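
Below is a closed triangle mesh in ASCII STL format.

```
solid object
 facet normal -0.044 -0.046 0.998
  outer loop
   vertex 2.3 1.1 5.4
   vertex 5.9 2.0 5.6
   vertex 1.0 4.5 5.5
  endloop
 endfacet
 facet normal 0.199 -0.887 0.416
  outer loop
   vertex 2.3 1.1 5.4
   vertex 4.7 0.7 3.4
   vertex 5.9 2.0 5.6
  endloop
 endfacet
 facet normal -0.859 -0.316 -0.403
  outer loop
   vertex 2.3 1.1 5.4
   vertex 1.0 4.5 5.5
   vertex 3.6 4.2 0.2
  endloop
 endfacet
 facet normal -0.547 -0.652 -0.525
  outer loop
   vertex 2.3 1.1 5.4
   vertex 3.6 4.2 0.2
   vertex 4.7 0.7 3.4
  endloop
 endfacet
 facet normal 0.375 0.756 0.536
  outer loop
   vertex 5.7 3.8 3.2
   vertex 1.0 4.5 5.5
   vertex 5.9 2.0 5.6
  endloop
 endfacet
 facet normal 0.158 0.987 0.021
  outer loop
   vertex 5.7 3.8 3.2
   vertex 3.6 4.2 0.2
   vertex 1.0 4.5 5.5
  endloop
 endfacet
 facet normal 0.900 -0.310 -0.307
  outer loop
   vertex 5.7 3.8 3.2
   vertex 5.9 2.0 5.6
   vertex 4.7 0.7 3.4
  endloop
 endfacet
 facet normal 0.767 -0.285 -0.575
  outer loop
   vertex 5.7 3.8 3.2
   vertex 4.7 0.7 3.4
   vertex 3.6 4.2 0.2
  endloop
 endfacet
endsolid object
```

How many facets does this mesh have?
8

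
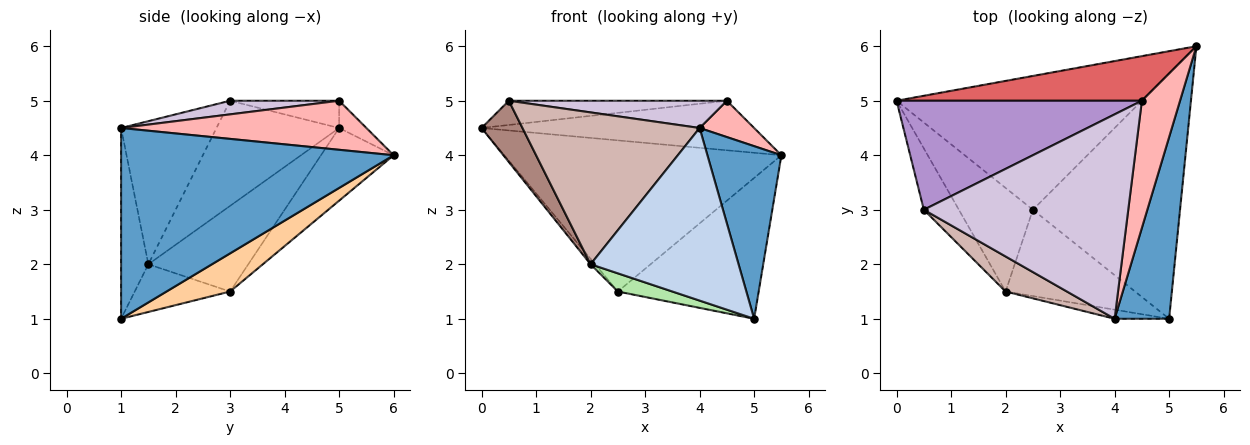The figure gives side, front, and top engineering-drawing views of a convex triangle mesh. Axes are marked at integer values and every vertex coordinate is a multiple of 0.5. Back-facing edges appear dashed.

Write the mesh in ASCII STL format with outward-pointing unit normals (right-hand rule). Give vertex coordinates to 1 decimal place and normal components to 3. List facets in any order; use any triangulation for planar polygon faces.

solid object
 facet normal 0.930 -0.253 0.266
  outer loop
   vertex 4.0 1.0 4.5
   vertex 5.0 1.0 1.0
   vertex 5.5 6.0 4.0
  endloop
 endfacet
 facet normal -0.181 -0.982 -0.052
  outer loop
   vertex 2.0 1.5 2.0
   vertex 5.0 1.0 1.0
   vertex 4.0 1.0 4.5
  endloop
 endfacet
 facet normal -0.193 0.735 -0.650
  outer loop
   vertex 2.5 3.0 1.5
   vertex 0.0 5.0 4.5
   vertex 5.5 6.0 4.0
  endloop
 endfacet
 facet normal 0.219 0.486 -0.846
  outer loop
   vertex 2.5 3.0 1.5
   vertex 5.5 6.0 4.0
   vertex 5.0 1.0 1.0
  endloop
 endfacet
 facet normal -0.756 0.034 -0.653
  outer loop
   vertex 2.5 3.0 1.5
   vertex 2.0 1.5 2.0
   vertex 0.0 5.0 4.5
  endloop
 endfacet
 facet normal -0.339 -0.194 -0.921
  outer loop
   vertex 2.5 3.0 1.5
   vertex 5.0 1.0 1.0
   vertex 2.0 1.5 2.0
  endloop
 endfacet
 facet normal -0.074 0.741 0.667
  outer loop
   vertex 4.5 5.0 5.0
   vertex 5.5 6.0 4.0
   vertex 0.0 5.0 4.5
  endloop
 endfacet
 facet normal 0.777 -0.173 0.605
  outer loop
   vertex 4.5 5.0 5.0
   vertex 4.0 1.0 4.5
   vertex 5.5 6.0 4.0
  endloop
 endfacet
 facet normal -0.108 0.216 0.970
  outer loop
   vertex 0.5 3.0 5.0
   vertex 4.5 5.0 5.0
   vertex 0.0 5.0 4.5
  endloop
 endfacet
 facet normal 0.066 -0.132 0.989
  outer loop
   vertex 0.5 3.0 5.0
   vertex 4.0 1.0 4.5
   vertex 4.5 5.0 5.0
  endloop
 endfacet
 facet normal -0.905 -0.302 -0.302
  outer loop
   vertex 0.5 3.0 5.0
   vertex 0.0 5.0 4.5
   vertex 2.0 1.5 2.0
  endloop
 endfacet
 facet normal -0.465 -0.863 0.199
  outer loop
   vertex 0.5 3.0 5.0
   vertex 2.0 1.5 2.0
   vertex 4.0 1.0 4.5
  endloop
 endfacet
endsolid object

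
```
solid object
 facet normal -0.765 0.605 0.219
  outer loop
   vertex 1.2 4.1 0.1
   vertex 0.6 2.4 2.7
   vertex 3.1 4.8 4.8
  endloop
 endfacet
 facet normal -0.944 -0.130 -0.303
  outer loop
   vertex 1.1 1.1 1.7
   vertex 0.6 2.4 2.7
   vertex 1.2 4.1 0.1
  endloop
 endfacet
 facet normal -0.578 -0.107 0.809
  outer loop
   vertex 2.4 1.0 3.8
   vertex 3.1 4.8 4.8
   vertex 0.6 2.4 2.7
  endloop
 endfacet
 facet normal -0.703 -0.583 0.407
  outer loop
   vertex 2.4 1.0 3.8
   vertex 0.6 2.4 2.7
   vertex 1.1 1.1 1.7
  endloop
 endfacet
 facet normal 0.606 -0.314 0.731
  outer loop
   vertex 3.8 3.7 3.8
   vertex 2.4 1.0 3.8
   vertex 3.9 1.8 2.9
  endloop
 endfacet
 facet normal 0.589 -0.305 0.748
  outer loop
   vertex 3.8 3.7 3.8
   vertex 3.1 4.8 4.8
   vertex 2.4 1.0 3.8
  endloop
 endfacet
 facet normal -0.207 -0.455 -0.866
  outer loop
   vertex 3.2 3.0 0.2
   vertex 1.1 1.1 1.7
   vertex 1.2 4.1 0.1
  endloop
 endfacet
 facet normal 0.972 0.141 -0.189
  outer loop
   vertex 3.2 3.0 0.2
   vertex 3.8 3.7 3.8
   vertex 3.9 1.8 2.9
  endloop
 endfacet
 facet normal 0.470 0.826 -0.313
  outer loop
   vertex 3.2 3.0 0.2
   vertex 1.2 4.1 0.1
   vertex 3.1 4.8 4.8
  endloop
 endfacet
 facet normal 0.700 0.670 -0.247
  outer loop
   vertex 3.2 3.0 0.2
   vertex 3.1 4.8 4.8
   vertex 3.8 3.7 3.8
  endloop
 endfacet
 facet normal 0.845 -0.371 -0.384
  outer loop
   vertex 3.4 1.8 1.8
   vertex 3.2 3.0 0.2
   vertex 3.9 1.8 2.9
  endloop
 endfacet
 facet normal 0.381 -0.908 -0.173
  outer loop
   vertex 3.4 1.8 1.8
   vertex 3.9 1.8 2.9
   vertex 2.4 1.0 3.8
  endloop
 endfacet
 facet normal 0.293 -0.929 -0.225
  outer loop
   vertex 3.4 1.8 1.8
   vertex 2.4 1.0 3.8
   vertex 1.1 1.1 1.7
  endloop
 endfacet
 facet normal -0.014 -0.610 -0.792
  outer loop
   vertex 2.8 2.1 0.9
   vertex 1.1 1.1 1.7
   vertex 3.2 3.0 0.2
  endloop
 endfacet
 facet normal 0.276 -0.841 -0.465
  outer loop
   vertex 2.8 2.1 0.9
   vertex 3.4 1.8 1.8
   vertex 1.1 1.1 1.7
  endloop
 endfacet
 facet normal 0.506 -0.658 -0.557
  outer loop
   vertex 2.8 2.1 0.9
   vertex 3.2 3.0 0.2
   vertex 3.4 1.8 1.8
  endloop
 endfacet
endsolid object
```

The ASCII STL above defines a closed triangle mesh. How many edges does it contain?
24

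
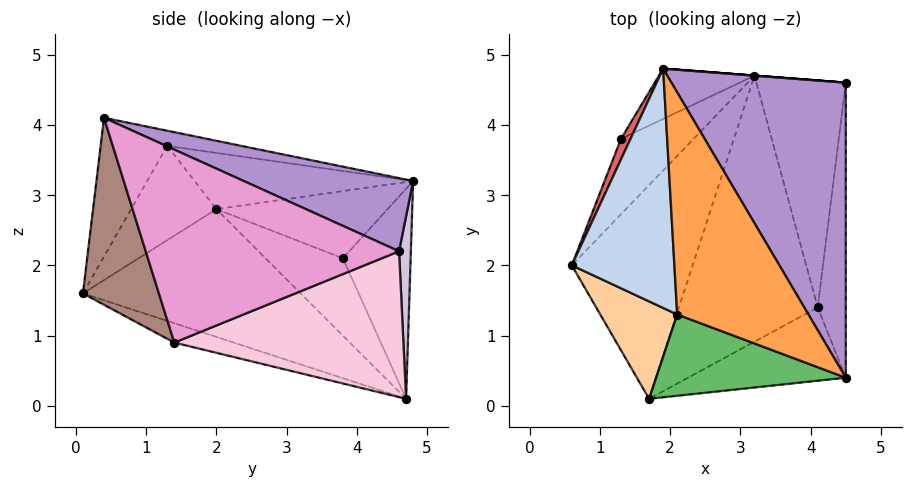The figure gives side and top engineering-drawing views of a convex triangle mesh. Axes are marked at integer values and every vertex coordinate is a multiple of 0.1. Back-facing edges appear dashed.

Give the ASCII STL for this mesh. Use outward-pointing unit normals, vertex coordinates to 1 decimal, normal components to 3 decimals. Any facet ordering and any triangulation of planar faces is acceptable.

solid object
 facet normal -0.727 0.013 -0.687
  outer loop
   vertex 1.7 0.1 1.6
   vertex 0.6 2.0 2.8
   vertex 3.2 4.7 0.1
  endloop
 endfacet
 facet normal -0.478 0.097 0.873
  outer loop
   vertex 2.1 1.3 3.7
   vertex 1.9 4.8 3.2
   vertex 0.6 2.0 2.8
  endloop
 endfacet
 facet normal -0.114 0.134 0.984
  outer loop
   vertex 2.1 1.3 3.7
   vertex 4.5 0.4 4.1
   vertex 1.9 4.8 3.2
  endloop
 endfacet
 facet normal -0.591 -0.647 0.482
  outer loop
   vertex 2.1 1.3 3.7
   vertex 0.6 2.0 2.8
   vertex 1.7 0.1 1.6
  endloop
 endfacet
 facet normal -0.375 -0.772 0.513
  outer loop
   vertex 2.1 1.3 3.7
   vertex 1.7 0.1 1.6
   vertex 4.5 0.4 4.1
  endloop
 endfacet
 facet normal -0.729 0.017 -0.685
  outer loop
   vertex 1.3 3.8 2.1
   vertex 3.2 4.7 0.1
   vertex 0.6 2.0 2.8
  endloop
 endfacet
 facet normal -0.906 0.402 0.129
  outer loop
   vertex 1.3 3.8 2.1
   vertex 0.6 2.0 2.8
   vertex 1.9 4.8 3.2
  endloop
 endfacet
 facet normal -0.643 0.708 -0.293
  outer loop
   vertex 1.3 3.8 2.1
   vertex 1.9 4.8 3.2
   vertex 3.2 4.7 0.1
  endloop
 endfacet
 facet normal 0.357 0.385 0.851
  outer loop
   vertex 4.5 4.6 2.2
   vertex 1.9 4.8 3.2
   vertex 4.5 0.4 4.1
  endloop
 endfacet
 facet normal 0.077 0.997 0.000
  outer loop
   vertex 4.5 4.6 2.2
   vertex 3.2 4.7 0.1
   vertex 1.9 4.8 3.2
  endloop
 endfacet
 facet normal 0.378 -0.869 -0.319
  outer loop
   vertex 4.1 1.4 0.9
   vertex 4.5 0.4 4.1
   vertex 1.7 0.1 1.6
  endloop
 endfacet
 facet normal -0.133 -0.268 -0.954
  outer loop
   vertex 4.1 1.4 0.9
   vertex 1.7 0.1 1.6
   vertex 3.2 4.7 0.1
  endloop
 endfacet
 facet normal 0.987 -0.065 -0.144
  outer loop
   vertex 4.1 1.4 0.9
   vertex 4.5 4.6 2.2
   vertex 4.5 0.4 4.1
  endloop
 endfacet
 facet normal 0.848 0.105 -0.520
  outer loop
   vertex 4.1 1.4 0.9
   vertex 3.2 4.7 0.1
   vertex 4.5 4.6 2.2
  endloop
 endfacet
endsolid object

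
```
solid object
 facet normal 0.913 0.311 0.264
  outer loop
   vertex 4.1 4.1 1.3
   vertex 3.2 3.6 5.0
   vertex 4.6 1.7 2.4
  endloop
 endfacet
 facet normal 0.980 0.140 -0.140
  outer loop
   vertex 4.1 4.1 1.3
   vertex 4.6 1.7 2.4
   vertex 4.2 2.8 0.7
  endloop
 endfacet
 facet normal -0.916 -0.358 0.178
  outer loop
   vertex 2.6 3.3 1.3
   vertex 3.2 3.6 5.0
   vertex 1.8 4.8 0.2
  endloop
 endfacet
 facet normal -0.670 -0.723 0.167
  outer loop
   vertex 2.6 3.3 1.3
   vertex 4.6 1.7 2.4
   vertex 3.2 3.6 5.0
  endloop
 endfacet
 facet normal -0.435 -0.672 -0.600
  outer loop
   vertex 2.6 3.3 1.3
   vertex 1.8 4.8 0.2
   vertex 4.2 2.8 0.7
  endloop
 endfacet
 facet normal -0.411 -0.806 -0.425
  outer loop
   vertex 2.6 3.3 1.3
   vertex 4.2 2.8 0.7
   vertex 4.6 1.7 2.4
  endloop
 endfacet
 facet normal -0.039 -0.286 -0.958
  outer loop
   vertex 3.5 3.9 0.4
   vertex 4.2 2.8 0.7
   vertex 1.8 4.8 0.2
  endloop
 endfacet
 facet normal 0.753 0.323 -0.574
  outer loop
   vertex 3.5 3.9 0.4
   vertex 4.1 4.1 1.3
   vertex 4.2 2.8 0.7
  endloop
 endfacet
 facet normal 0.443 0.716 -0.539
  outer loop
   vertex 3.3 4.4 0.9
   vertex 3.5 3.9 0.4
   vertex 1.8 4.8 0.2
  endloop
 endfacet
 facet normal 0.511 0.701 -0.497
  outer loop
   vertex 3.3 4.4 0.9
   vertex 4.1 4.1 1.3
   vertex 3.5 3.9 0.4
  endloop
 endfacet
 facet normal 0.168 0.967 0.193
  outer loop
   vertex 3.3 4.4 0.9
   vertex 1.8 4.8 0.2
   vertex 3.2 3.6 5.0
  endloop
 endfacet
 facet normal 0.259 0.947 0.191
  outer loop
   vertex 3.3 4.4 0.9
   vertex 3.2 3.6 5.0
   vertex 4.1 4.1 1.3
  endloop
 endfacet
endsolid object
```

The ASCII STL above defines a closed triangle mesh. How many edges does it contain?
18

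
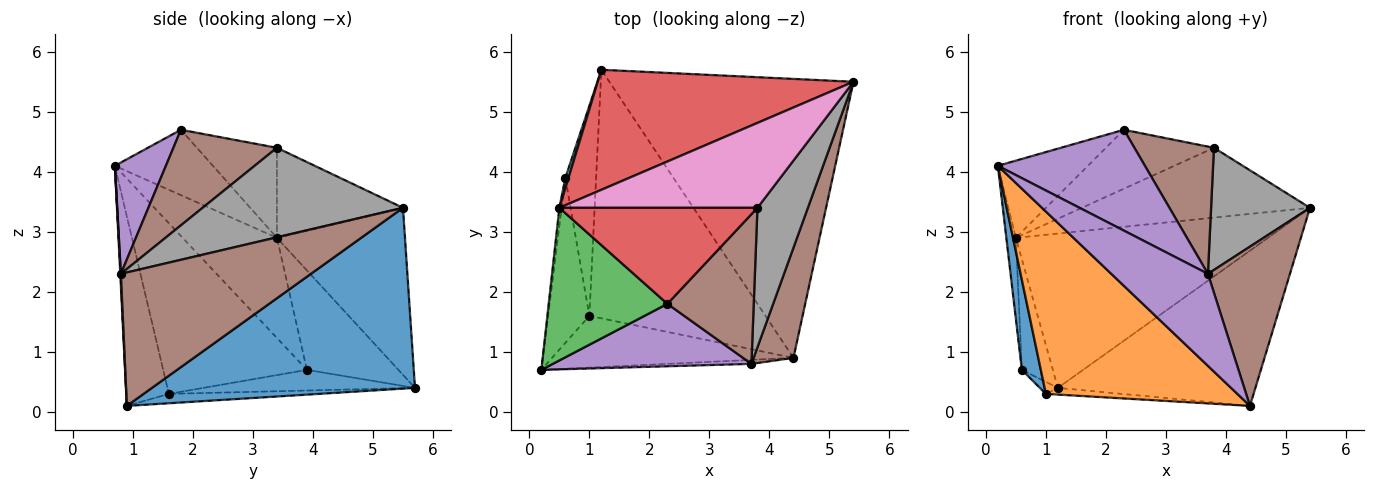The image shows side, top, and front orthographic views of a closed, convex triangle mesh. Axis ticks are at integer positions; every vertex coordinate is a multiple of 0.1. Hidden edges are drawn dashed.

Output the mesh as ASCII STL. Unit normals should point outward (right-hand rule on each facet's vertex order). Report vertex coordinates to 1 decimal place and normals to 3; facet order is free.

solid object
 facet normal 0.543 0.408 -0.734
  outer loop
   vertex 4.4 0.9 0.1
   vertex 1.2 5.7 0.4
   vertex 5.4 5.5 3.4
  endloop
 endfacet
 facet normal -0.209 -0.941 -0.267
  outer loop
   vertex 1.0 1.6 0.3
   vertex 4.4 0.9 0.1
   vertex 0.2 0.7 4.1
  endloop
 endfacet
 facet normal -0.053 0.027 -0.998
  outer loop
   vertex 1.0 1.6 0.3
   vertex 1.2 5.7 0.4
   vertex 4.4 0.9 0.1
  endloop
 endfacet
 facet normal -0.372 0.733 0.570
  outer loop
   vertex 0.5 3.4 2.9
   vertex 5.4 5.5 3.4
   vertex 1.2 5.7 0.4
  endloop
 endfacet
 facet normal 0.006 -0.999 -0.043
  outer loop
   vertex 3.7 0.8 2.3
   vertex 0.2 0.7 4.1
   vertex 4.4 0.9 0.1
  endloop
 endfacet
 facet normal 0.885 -0.382 0.264
  outer loop
   vertex 3.7 0.8 2.3
   vertex 4.4 0.9 0.1
   vertex 5.4 5.5 3.4
  endloop
 endfacet
 facet normal -0.331 0.599 0.729
  outer loop
   vertex 3.8 3.4 4.4
   vertex 5.4 5.5 3.4
   vertex 0.5 3.4 2.9
  endloop
 endfacet
 facet normal 0.800 -0.395 0.451
  outer loop
   vertex 3.8 3.4 4.4
   vertex 3.7 0.8 2.3
   vertex 5.4 5.5 3.4
  endloop
 endfacet
 facet normal -0.557 0.047 -0.829
  outer loop
   vertex 0.6 3.9 0.7
   vertex 1.2 5.7 0.4
   vertex 1.0 1.6 0.3
  endloop
 endfacet
 facet normal -0.947 0.321 0.030
  outer loop
   vertex 0.6 3.9 0.7
   vertex 0.5 3.4 2.9
   vertex 1.2 5.7 0.4
  endloop
 endfacet
 facet normal -0.964 -0.127 -0.233
  outer loop
   vertex 0.6 3.9 0.7
   vertex 1.0 1.6 0.3
   vertex 0.2 0.7 4.1
  endloop
 endfacet
 facet normal -0.995 0.101 -0.022
  outer loop
   vertex 0.6 3.9 0.7
   vertex 0.2 0.7 4.1
   vertex 0.5 3.4 2.9
  endloop
 endfacet
 facet normal -0.441 0.405 0.801
  outer loop
   vertex 2.3 1.8 4.7
   vertex 0.5 3.4 2.9
   vertex 0.2 0.7 4.1
  endloop
 endfacet
 facet normal -0.361 0.488 0.795
  outer loop
   vertex 2.3 1.8 4.7
   vertex 3.8 3.4 4.4
   vertex 0.5 3.4 2.9
  endloop
 endfacet
 facet normal 0.283 -0.816 0.505
  outer loop
   vertex 2.3 1.8 4.7
   vertex 0.2 0.7 4.1
   vertex 3.7 0.8 2.3
  endloop
 endfacet
 facet normal 0.645 -0.495 0.582
  outer loop
   vertex 2.3 1.8 4.7
   vertex 3.7 0.8 2.3
   vertex 3.8 3.4 4.4
  endloop
 endfacet
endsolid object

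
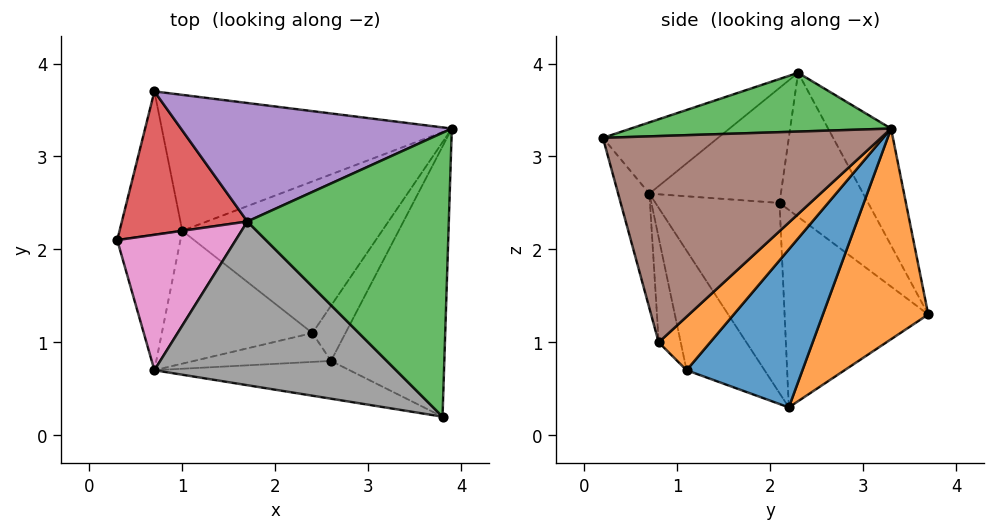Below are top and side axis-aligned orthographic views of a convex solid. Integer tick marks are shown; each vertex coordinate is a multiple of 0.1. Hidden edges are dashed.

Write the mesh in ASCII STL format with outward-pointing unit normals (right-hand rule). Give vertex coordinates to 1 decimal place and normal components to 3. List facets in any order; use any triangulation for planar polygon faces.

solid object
 facet normal -0.953 0.011 -0.303
  outer loop
   vertex 0.7 3.7 1.3
   vertex 1.0 2.2 0.3
   vertex 0.3 2.1 2.5
  endloop
 endfacet
 facet normal 0.491 0.549 -0.676
  outer loop
   vertex 0.7 3.7 1.3
   vertex 3.9 3.3 3.3
   vertex 1.0 2.2 0.3
  endloop
 endfacet
 facet normal 0.280 -0.040 0.959
  outer loop
   vertex 1.7 2.3 3.9
   vertex 3.8 0.2 3.2
   vertex 3.9 3.3 3.3
  endloop
 endfacet
 facet normal -0.623 0.563 0.543
  outer loop
   vertex 1.7 2.3 3.9
   vertex 0.7 3.7 1.3
   vertex 0.3 2.1 2.5
  endloop
 endfacet
 facet normal -0.228 0.818 0.528
  outer loop
   vertex 1.7 2.3 3.9
   vertex 3.9 3.3 3.3
   vertex 0.7 3.7 1.3
  endloop
 endfacet
 facet normal 0.876 -0.013 -0.481
  outer loop
   vertex 2.6 0.8 1.0
   vertex 3.9 3.3 3.3
   vertex 3.8 0.2 3.2
  endloop
 endfacet
 facet normal -0.689 -0.146 0.710
  outer loop
   vertex 0.7 0.7 2.6
   vertex 1.7 2.3 3.9
   vertex 0.3 2.1 2.5
  endloop
 endfacet
 facet normal -0.242 -0.516 0.822
  outer loop
   vertex 0.7 0.7 2.6
   vertex 3.8 0.2 3.2
   vertex 1.7 2.3 3.9
  endloop
 endfacet
 facet normal -0.118 -0.972 -0.201
  outer loop
   vertex 0.7 0.7 2.6
   vertex 2.6 0.8 1.0
   vertex 3.8 0.2 3.2
  endloop
 endfacet
 facet normal -0.911 -0.282 -0.303
  outer loop
   vertex 0.7 0.7 2.6
   vertex 0.3 2.1 2.5
   vertex 1.0 2.2 0.3
  endloop
 endfacet
 facet normal 0.554 0.450 -0.700
  outer loop
   vertex 2.4 1.1 0.7
   vertex 1.0 2.2 0.3
   vertex 3.9 3.3 3.3
  endloop
 endfacet
 facet normal 0.850 0.041 -0.525
  outer loop
   vertex 2.4 1.1 0.7
   vertex 3.9 3.3 3.3
   vertex 2.6 0.8 1.0
  endloop
 endfacet
 facet normal -0.423 -0.733 -0.533
  outer loop
   vertex 2.4 1.1 0.7
   vertex 0.7 0.7 2.6
   vertex 1.0 2.2 0.3
  endloop
 endfacet
 facet normal -0.388 -0.768 -0.509
  outer loop
   vertex 2.4 1.1 0.7
   vertex 2.6 0.8 1.0
   vertex 0.7 0.7 2.6
  endloop
 endfacet
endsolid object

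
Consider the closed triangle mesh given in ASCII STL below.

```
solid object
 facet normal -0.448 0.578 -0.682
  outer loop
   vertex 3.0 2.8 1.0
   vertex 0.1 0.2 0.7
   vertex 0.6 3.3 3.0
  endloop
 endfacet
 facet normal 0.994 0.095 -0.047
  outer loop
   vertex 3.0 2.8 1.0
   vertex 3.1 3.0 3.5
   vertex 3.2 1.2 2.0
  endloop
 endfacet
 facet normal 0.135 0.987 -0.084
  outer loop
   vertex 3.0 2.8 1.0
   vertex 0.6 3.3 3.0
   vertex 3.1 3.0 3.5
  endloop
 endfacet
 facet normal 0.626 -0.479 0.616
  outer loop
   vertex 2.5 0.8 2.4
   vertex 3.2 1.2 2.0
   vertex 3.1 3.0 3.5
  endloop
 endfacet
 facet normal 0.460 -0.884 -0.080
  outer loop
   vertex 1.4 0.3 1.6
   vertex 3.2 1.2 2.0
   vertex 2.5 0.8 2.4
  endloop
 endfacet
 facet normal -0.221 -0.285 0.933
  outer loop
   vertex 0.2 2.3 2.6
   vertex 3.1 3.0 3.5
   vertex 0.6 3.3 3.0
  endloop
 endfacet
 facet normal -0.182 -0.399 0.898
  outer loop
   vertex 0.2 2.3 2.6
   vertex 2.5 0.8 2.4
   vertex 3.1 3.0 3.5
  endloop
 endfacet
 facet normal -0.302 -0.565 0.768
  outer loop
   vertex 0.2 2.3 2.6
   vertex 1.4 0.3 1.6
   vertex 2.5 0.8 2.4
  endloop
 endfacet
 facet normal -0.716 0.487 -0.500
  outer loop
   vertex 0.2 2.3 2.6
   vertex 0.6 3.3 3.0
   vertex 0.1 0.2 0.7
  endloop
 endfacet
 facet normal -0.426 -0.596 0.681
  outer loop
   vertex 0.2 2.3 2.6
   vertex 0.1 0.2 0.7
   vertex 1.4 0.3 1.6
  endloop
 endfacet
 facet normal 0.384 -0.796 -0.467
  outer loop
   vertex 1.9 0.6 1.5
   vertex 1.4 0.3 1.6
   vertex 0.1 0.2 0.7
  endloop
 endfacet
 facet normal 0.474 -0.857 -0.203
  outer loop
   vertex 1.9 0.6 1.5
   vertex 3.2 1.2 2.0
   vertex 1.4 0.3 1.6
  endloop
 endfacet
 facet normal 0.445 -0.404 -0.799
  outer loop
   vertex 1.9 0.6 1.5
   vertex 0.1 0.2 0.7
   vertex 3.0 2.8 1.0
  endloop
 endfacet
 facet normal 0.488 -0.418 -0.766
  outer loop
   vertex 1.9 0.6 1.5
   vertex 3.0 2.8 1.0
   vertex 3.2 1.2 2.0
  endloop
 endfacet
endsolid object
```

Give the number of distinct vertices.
9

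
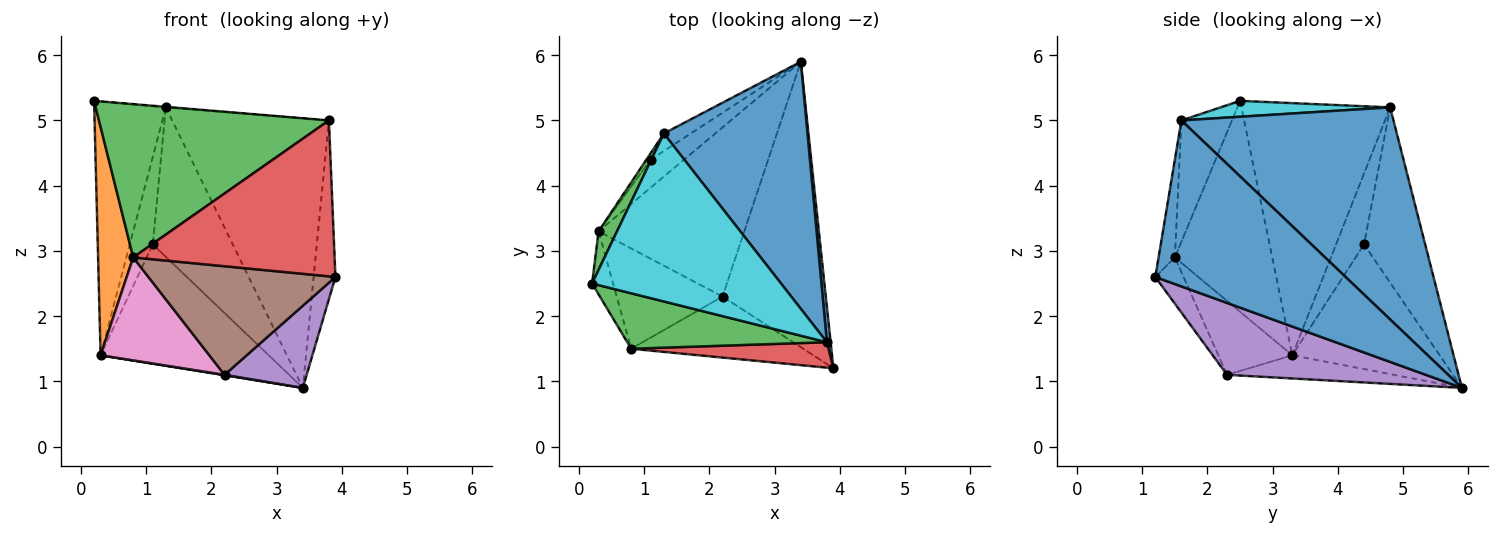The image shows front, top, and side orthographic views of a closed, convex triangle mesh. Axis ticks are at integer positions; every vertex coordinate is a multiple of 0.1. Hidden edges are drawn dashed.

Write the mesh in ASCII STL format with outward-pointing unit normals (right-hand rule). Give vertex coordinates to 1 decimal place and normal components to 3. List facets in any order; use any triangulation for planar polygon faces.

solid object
 facet normal 0.993 0.114 0.022
  outer loop
   vertex 3.8 1.6 5.0
   vertex 3.9 1.2 2.6
   vertex 3.4 5.9 0.9
  endloop
 endfacet
 facet normal -0.937 -0.338 -0.093
  outer loop
   vertex 0.8 1.5 2.9
   vertex 0.2 2.5 5.3
   vertex 0.3 3.3 1.4
  endloop
 endfacet
 facet normal -0.202 -0.921 0.333
  outer loop
   vertex 0.8 1.5 2.9
   vertex 3.8 1.6 5.0
   vertex 0.2 2.5 5.3
  endloop
 endfacet
 facet normal -0.080 -0.984 0.161
  outer loop
   vertex 0.8 1.5 2.9
   vertex 3.9 1.2 2.6
   vertex 3.8 1.6 5.0
  endloop
 endfacet
 facet normal 0.556 -0.230 -0.799
  outer loop
   vertex 2.2 2.3 1.1
   vertex 3.4 5.9 0.9
   vertex 3.9 1.2 2.6
  endloop
 endfacet
 facet normal -0.131 -0.864 -0.486
  outer loop
   vertex 2.2 2.3 1.1
   vertex 3.9 1.2 2.6
   vertex 0.8 1.5 2.9
  endloop
 endfacet
 facet normal -0.438 -0.644 -0.627
  outer loop
   vertex 2.2 2.3 1.1
   vertex 0.8 1.5 2.9
   vertex 0.3 3.3 1.4
  endloop
 endfacet
 facet normal -0.157 -0.002 -0.988
  outer loop
   vertex 2.2 2.3 1.1
   vertex 0.3 3.3 1.4
   vertex 3.4 5.9 0.9
  endloop
 endfacet
 facet normal -0.649 0.741 -0.174
  outer loop
   vertex 1.1 4.4 3.1
   vertex 3.4 5.9 0.9
   vertex 0.3 3.3 1.4
  endloop
 endfacet
 facet normal 0.084 0.003 0.996
  outer loop
   vertex 1.3 4.8 5.2
   vertex 0.2 2.5 5.3
   vertex 3.8 1.6 5.0
  endloop
 endfacet
 facet normal 0.706 0.522 0.478
  outer loop
   vertex 1.3 4.8 5.2
   vertex 3.8 1.6 5.0
   vertex 3.4 5.9 0.9
  endloop
 endfacet
 facet normal -0.605 0.791 -0.093
  outer loop
   vertex 1.3 4.8 5.2
   vertex 3.4 5.9 0.9
   vertex 1.1 4.4 3.1
  endloop
 endfacet
 facet normal -0.899 0.433 0.066
  outer loop
   vertex 1.3 4.8 5.2
   vertex 0.3 3.3 1.4
   vertex 0.2 2.5 5.3
  endloop
 endfacet
 facet normal -0.772 0.634 -0.047
  outer loop
   vertex 1.3 4.8 5.2
   vertex 1.1 4.4 3.1
   vertex 0.3 3.3 1.4
  endloop
 endfacet
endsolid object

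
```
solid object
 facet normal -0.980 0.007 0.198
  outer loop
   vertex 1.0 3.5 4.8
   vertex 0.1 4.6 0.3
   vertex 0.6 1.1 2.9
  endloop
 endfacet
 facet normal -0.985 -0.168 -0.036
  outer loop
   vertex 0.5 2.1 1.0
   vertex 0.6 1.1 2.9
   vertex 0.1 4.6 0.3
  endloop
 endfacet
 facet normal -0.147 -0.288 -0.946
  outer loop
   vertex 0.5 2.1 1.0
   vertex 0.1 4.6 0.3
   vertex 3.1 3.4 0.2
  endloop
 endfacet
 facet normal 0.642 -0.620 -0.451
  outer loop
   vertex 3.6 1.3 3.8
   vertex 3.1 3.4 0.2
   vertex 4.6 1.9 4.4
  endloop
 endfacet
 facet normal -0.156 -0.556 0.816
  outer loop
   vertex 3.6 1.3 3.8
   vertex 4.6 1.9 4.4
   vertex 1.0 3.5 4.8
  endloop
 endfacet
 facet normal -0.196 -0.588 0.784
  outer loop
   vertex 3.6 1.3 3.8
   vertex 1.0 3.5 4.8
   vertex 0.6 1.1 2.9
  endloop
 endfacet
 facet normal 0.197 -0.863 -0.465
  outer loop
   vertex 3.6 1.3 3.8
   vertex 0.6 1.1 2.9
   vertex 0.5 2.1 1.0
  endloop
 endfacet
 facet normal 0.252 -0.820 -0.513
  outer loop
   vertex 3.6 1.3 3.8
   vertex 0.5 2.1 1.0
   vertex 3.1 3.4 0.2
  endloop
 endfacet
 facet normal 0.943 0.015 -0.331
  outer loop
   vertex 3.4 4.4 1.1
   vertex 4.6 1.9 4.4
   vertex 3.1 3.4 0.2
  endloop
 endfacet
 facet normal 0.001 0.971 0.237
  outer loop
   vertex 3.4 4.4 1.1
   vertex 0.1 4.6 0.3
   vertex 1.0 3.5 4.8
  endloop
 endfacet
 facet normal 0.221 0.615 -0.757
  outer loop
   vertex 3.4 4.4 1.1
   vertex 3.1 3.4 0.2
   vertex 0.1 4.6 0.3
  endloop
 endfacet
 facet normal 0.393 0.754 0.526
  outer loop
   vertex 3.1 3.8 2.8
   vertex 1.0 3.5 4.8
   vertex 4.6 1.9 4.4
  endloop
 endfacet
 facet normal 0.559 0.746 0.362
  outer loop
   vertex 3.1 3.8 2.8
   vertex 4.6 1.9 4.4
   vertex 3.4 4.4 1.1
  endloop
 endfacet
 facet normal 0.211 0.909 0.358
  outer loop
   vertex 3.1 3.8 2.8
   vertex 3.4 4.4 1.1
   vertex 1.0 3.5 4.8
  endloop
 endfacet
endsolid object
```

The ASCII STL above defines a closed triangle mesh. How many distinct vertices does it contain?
9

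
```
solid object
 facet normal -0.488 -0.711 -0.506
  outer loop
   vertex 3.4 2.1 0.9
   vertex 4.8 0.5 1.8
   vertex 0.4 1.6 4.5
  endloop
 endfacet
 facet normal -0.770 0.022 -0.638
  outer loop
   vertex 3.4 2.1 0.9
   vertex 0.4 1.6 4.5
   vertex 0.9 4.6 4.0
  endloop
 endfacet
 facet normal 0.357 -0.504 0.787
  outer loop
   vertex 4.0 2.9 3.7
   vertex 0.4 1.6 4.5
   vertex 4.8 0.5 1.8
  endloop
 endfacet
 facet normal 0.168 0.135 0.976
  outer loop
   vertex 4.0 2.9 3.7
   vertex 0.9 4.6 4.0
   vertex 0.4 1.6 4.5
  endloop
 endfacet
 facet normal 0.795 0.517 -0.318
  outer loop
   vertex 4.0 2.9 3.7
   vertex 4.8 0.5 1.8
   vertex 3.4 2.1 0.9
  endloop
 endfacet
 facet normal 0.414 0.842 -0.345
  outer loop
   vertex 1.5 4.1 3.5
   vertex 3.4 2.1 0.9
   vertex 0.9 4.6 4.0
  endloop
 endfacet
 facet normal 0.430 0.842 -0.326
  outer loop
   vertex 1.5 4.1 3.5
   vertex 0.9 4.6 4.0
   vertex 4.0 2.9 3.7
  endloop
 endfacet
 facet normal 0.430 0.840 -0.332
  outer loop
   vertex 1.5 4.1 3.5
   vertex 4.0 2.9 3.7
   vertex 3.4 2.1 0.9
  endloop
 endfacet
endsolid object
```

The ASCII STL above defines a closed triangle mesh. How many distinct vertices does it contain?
6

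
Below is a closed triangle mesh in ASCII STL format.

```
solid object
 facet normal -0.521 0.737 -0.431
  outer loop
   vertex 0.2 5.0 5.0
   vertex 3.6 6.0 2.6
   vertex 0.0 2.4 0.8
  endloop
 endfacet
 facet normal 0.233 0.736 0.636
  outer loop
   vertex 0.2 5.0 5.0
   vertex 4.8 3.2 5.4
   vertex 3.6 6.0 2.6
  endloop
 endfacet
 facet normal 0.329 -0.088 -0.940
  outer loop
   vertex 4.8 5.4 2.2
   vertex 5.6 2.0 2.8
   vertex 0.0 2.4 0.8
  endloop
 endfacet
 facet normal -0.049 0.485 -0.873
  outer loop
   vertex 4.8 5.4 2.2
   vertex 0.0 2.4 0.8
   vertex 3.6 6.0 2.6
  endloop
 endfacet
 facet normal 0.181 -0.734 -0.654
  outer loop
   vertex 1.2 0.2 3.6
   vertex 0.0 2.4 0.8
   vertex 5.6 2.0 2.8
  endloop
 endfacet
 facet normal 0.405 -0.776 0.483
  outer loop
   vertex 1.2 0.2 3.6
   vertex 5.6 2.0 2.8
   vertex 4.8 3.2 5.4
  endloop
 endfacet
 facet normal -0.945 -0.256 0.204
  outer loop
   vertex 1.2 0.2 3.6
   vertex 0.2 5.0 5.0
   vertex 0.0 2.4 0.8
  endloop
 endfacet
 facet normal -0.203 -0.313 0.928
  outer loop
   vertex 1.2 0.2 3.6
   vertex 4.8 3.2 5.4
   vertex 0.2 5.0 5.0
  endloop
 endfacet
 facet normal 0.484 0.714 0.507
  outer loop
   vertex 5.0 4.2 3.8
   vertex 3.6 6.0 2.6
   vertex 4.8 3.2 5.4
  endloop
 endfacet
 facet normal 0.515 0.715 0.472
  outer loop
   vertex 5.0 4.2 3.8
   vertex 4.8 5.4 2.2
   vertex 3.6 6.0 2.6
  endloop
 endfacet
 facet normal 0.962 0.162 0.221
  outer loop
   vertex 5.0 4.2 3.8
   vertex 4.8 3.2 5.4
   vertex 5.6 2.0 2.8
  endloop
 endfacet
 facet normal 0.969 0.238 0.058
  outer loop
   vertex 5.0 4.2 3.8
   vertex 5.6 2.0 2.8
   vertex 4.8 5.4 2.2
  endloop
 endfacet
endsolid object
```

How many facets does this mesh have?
12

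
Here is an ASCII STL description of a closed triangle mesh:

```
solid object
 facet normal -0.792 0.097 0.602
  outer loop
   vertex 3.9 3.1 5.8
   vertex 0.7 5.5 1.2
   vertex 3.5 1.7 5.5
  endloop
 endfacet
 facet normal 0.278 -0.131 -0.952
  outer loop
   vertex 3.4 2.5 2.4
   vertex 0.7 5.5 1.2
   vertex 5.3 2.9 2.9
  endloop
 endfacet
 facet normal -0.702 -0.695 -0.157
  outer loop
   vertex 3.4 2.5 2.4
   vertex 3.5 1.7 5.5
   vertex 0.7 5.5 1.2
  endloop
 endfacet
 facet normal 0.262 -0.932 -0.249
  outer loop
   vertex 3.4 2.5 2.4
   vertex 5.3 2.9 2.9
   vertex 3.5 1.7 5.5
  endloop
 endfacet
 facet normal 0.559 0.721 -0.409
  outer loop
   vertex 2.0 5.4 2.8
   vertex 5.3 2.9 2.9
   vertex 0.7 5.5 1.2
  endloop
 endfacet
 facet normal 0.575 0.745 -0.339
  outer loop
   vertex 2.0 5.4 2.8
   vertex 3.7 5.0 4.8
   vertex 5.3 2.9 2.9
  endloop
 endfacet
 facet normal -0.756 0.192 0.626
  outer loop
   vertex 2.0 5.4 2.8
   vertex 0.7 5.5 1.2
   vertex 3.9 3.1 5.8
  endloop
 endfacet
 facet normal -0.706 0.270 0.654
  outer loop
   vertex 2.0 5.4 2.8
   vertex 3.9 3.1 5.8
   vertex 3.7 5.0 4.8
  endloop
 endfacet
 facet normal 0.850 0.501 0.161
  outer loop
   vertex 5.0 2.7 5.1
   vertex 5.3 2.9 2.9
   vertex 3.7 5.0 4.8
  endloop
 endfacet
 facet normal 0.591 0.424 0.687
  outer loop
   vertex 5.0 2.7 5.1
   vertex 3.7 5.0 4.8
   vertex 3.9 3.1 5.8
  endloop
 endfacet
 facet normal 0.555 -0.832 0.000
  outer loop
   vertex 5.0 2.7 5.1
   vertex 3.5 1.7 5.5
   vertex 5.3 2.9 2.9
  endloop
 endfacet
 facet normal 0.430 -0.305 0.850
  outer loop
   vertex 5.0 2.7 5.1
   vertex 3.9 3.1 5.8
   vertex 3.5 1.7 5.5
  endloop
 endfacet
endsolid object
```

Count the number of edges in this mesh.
18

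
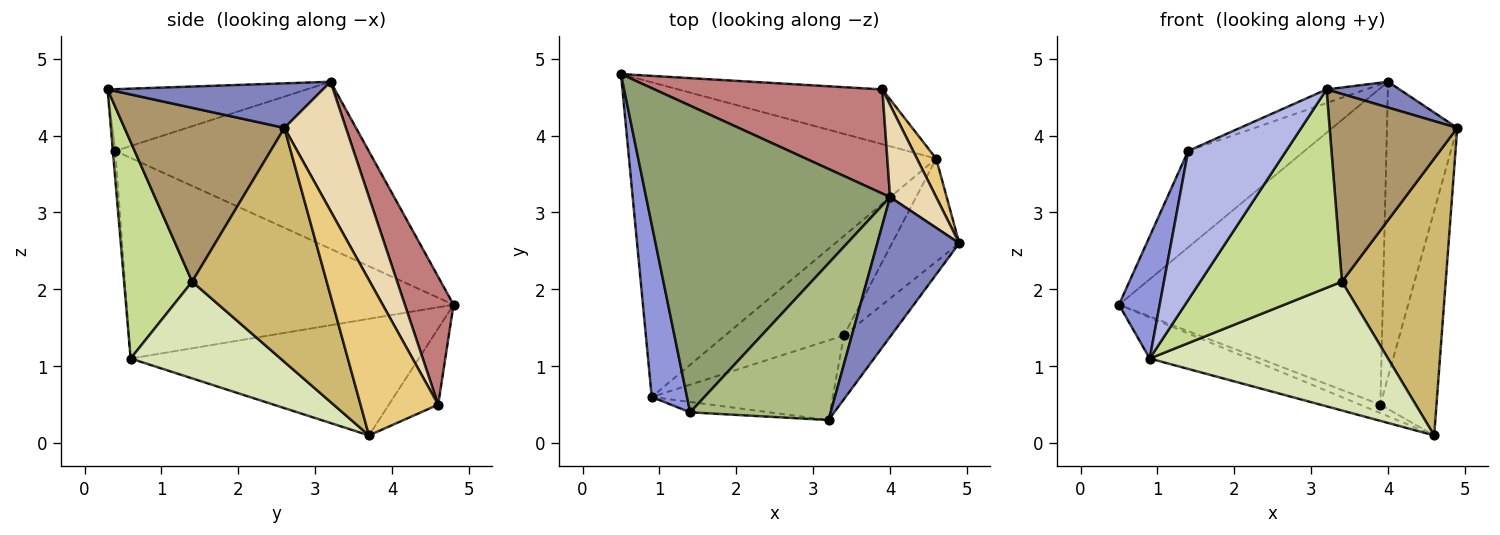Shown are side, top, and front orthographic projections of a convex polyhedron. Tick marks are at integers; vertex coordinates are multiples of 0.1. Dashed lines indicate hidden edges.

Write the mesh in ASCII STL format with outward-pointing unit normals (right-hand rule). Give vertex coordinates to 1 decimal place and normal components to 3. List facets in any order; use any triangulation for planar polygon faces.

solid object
 facet normal -0.352 0.121 -0.928
  outer loop
   vertex 0.9 0.6 1.1
   vertex 0.5 4.8 1.8
   vertex 4.6 3.7 0.1
  endloop
 endfacet
 facet normal 0.472 -0.160 0.867
  outer loop
   vertex 4.0 3.2 4.7
   vertex 3.2 0.3 4.6
   vertex 4.9 2.6 4.1
  endloop
 endfacet
 facet normal -0.978 -0.122 0.172
  outer loop
   vertex 1.4 0.4 3.8
   vertex 0.5 4.8 1.8
   vertex 0.9 0.6 1.1
  endloop
 endfacet
 facet normal -0.025 -0.997 -0.069
  outer loop
   vertex 1.4 0.4 3.8
   vertex 0.9 0.6 1.1
   vertex 3.2 0.3 4.6
  endloop
 endfacet
 facet normal -0.547 0.251 0.799
  outer loop
   vertex 1.4 0.4 3.8
   vertex 4.0 3.2 4.7
   vertex 0.5 4.8 1.8
  endloop
 endfacet
 facet normal -0.401 0.079 0.913
  outer loop
   vertex 1.4 0.4 3.8
   vertex 3.2 0.3 4.6
   vertex 4.0 3.2 4.7
  endloop
 endfacet
 facet normal 0.407 -0.848 -0.340
  outer loop
   vertex 3.4 1.4 2.1
   vertex 3.2 0.3 4.6
   vertex 0.9 0.6 1.1
  endloop
 endfacet
 facet normal 0.446 -0.708 -0.547
  outer loop
   vertex 3.4 1.4 2.1
   vertex 0.9 0.6 1.1
   vertex 4.6 3.7 0.1
  endloop
 endfacet
 facet normal 0.765 -0.610 -0.207
  outer loop
   vertex 3.4 1.4 2.1
   vertex 4.9 2.6 4.1
   vertex 3.2 0.3 4.6
  endloop
 endfacet
 facet normal 0.772 -0.596 -0.222
  outer loop
   vertex 3.4 1.4 2.1
   vertex 4.6 3.7 0.1
   vertex 4.9 2.6 4.1
  endloop
 endfacet
 facet normal 0.806 0.583 0.100
  outer loop
   vertex 3.9 4.6 0.5
   vertex 4.9 2.6 4.1
   vertex 4.6 3.7 0.1
  endloop
 endfacet
 facet normal 0.641 0.733 0.229
  outer loop
   vertex 3.9 4.6 0.5
   vertex 4.0 3.2 4.7
   vertex 4.9 2.6 4.1
  endloop
 endfacet
 facet normal -0.346 0.143 -0.927
  outer loop
   vertex 3.9 4.6 0.5
   vertex 4.6 3.7 0.1
   vertex 0.5 4.8 1.8
  endloop
 endfacet
 facet normal 0.173 0.936 0.308
  outer loop
   vertex 3.9 4.6 0.5
   vertex 0.5 4.8 1.8
   vertex 4.0 3.2 4.7
  endloop
 endfacet
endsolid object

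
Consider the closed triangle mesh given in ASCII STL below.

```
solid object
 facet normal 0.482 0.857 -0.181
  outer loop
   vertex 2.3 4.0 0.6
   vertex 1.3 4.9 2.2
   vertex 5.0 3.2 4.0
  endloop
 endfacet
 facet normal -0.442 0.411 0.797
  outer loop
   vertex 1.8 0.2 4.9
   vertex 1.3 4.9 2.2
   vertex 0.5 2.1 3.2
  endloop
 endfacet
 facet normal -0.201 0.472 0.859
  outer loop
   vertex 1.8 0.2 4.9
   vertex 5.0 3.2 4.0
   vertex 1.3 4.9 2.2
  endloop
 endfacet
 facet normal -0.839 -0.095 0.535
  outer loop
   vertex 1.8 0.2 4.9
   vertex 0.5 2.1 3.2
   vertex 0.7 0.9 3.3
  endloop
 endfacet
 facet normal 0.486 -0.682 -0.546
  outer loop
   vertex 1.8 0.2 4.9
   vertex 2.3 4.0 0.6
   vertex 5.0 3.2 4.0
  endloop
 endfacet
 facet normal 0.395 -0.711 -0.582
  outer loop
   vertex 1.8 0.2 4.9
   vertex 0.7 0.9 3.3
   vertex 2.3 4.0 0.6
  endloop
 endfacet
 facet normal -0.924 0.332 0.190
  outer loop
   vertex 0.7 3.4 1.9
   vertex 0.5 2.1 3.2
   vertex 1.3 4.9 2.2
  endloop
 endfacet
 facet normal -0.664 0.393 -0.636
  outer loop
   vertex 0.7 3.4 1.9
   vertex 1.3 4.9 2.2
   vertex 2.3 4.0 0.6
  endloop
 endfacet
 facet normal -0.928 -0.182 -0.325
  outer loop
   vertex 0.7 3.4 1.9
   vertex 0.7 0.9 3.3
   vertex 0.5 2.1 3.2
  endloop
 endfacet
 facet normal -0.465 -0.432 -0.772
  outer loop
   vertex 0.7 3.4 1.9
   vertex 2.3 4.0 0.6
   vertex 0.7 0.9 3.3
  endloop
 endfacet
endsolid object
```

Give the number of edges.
15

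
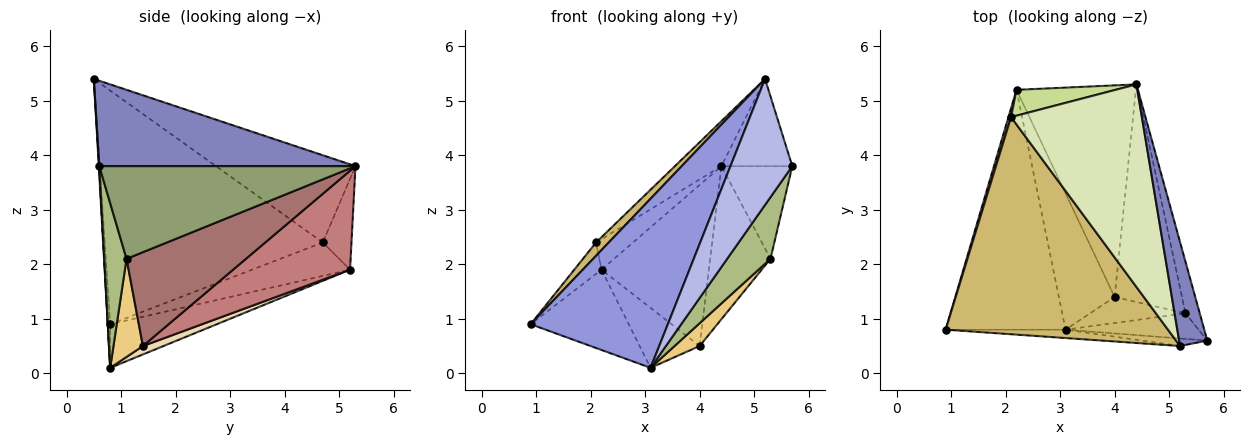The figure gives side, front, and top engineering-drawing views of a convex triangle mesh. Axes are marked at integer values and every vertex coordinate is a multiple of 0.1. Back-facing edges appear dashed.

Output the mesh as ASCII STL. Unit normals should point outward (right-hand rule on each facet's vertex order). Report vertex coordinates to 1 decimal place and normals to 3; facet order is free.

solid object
 facet normal -0.326 0.300 -0.896
  outer loop
   vertex 2.2 5.2 1.9
   vertex 3.1 0.8 0.1
   vertex 0.9 0.8 0.9
  endloop
 endfacet
 facet normal 0.919 0.254 0.303
  outer loop
   vertex 5.2 0.5 5.4
   vertex 5.7 0.6 3.8
   vertex 4.4 5.3 3.8
  endloop
 endfacet
 facet normal -0.018 -0.999 -0.049
  outer loop
   vertex 5.2 0.5 5.4
   vertex 0.9 0.8 0.9
   vertex 3.1 0.8 0.1
  endloop
 endfacet
 facet normal 0.008 -0.998 -0.060
  outer loop
   vertex 5.2 0.5 5.4
   vertex 3.1 0.8 0.1
   vertex 5.7 0.6 3.8
  endloop
 endfacet
 facet normal 0.953 0.264 -0.147
  outer loop
   vertex 5.3 1.1 2.1
   vertex 4.4 5.3 3.8
   vertex 5.7 0.6 3.8
  endloop
 endfacet
 facet normal 0.429 -0.834 -0.346
  outer loop
   vertex 5.3 1.1 2.1
   vertex 5.7 0.6 3.8
   vertex 3.1 0.8 0.1
  endloop
 endfacet
 facet normal -0.510 0.657 0.555
  outer loop
   vertex 2.1 4.7 2.4
   vertex 4.4 5.3 3.8
   vertex 2.2 5.2 1.9
  endloop
 endfacet
 facet normal -0.545 0.182 0.818
  outer loop
   vertex 2.1 4.7 2.4
   vertex 5.2 0.5 5.4
   vertex 4.4 5.3 3.8
  endloop
 endfacet
 facet normal -0.961 0.267 0.075
  outer loop
   vertex 2.1 4.7 2.4
   vertex 2.2 5.2 1.9
   vertex 0.9 0.8 0.9
  endloop
 endfacet
 facet normal -0.724 -0.042 0.689
  outer loop
   vertex 2.1 4.7 2.4
   vertex 0.9 0.8 0.9
   vertex 5.2 0.5 5.4
  endloop
 endfacet
 facet normal 0.612 -0.521 -0.595
  outer loop
   vertex 4.0 1.4 0.5
   vertex 5.3 1.1 2.1
   vertex 3.1 0.8 0.1
  endloop
 endfacet
 facet normal 0.137 0.399 -0.907
  outer loop
   vertex 4.0 1.4 0.5
   vertex 3.1 0.8 0.1
   vertex 2.2 5.2 1.9
  endloop
 endfacet
 facet normal 0.752 0.379 -0.540
  outer loop
   vertex 4.0 1.4 0.5
   vertex 4.4 5.3 3.8
   vertex 5.3 1.1 2.1
  endloop
 endfacet
 facet normal 0.551 0.506 -0.664
  outer loop
   vertex 4.0 1.4 0.5
   vertex 2.2 5.2 1.9
   vertex 4.4 5.3 3.8
  endloop
 endfacet
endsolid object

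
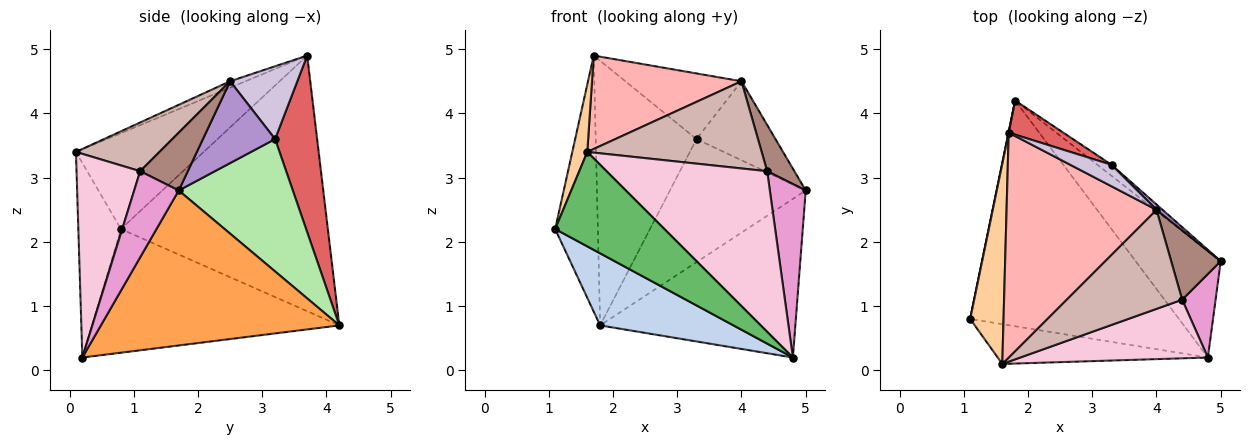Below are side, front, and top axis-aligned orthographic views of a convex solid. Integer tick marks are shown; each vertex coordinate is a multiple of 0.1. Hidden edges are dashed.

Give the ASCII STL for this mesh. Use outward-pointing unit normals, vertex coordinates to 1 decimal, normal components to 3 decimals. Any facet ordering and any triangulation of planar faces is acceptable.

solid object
 facet normal -0.979 0.202 0.001
  outer loop
   vertex 1.7 3.7 4.9
   vertex 1.8 4.2 0.7
   vertex 1.1 0.8 2.2
  endloop
 endfacet
 facet normal -0.491 -0.265 -0.830
  outer loop
   vertex 4.8 0.2 0.2
   vertex 1.1 0.8 2.2
   vertex 1.8 4.2 0.7
  endloop
 endfacet
 facet normal 0.712 0.583 -0.391
  outer loop
   vertex 4.8 0.2 0.2
   vertex 1.8 4.2 0.7
   vertex 5.0 1.7 2.8
  endloop
 endfacet
 facet normal -0.939 -0.110 0.327
  outer loop
   vertex 1.6 0.1 3.4
   vertex 1.7 3.7 4.9
   vertex 1.1 0.8 2.2
  endloop
 endfacet
 facet normal -0.338 -0.867 -0.365
  outer loop
   vertex 1.6 0.1 3.4
   vertex 1.1 0.8 2.2
   vertex 4.8 0.2 0.2
  endloop
 endfacet
 facet normal 0.642 0.764 -0.069
  outer loop
   vertex 3.3 3.2 3.6
   vertex 5.0 1.7 2.8
   vertex 1.8 4.2 0.7
  endloop
 endfacet
 facet normal 0.382 0.916 0.118
  outer loop
   vertex 3.3 3.2 3.6
   vertex 1.8 4.2 0.7
   vertex 1.7 3.7 4.9
  endloop
 endfacet
 facet normal -0.040 -0.383 0.923
  outer loop
   vertex 4.0 2.5 4.5
   vertex 1.7 3.7 4.9
   vertex 1.6 0.1 3.4
  endloop
 endfacet
 facet normal 0.674 0.737 0.049
  outer loop
   vertex 4.0 2.5 4.5
   vertex 5.0 1.7 2.8
   vertex 3.3 3.2 3.6
  endloop
 endfacet
 facet normal 0.482 0.833 0.273
  outer loop
   vertex 4.0 2.5 4.5
   vertex 3.3 3.2 3.6
   vertex 1.7 3.7 4.9
  endloop
 endfacet
 facet normal 0.697 -0.398 0.597
  outer loop
   vertex 4.4 1.1 3.1
   vertex 5.0 1.7 2.8
   vertex 4.0 2.5 4.5
  endloop
 endfacet
 facet normal 0.302 -0.630 0.716
  outer loop
   vertex 4.4 1.1 3.1
   vertex 4.0 2.5 4.5
   vertex 1.6 0.1 3.4
  endloop
 endfacet
 facet normal 0.745 -0.601 0.289
  outer loop
   vertex 4.4 1.1 3.1
   vertex 4.8 0.2 0.2
   vertex 5.0 1.7 2.8
  endloop
 endfacet
 facet normal 0.349 -0.880 0.321
  outer loop
   vertex 4.4 1.1 3.1
   vertex 1.6 0.1 3.4
   vertex 4.8 0.2 0.2
  endloop
 endfacet
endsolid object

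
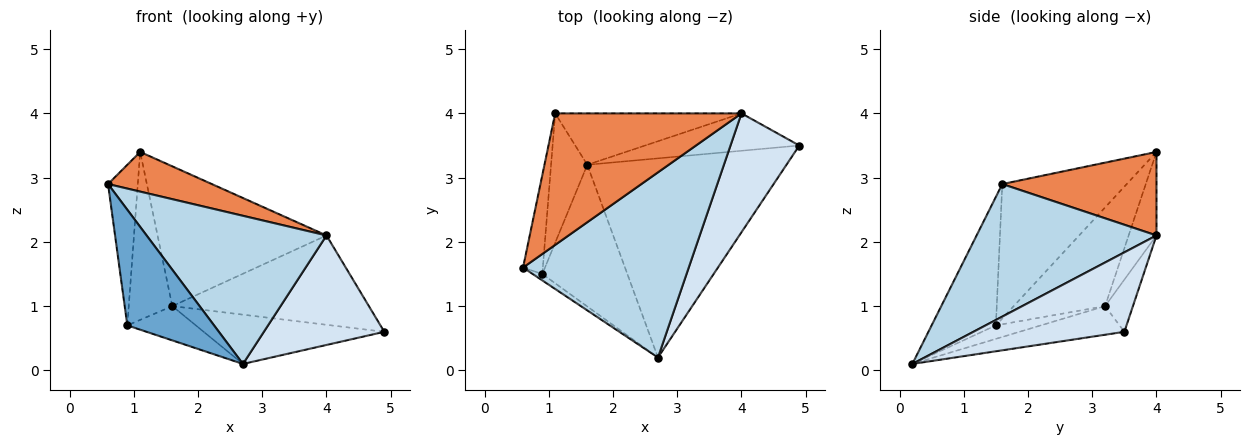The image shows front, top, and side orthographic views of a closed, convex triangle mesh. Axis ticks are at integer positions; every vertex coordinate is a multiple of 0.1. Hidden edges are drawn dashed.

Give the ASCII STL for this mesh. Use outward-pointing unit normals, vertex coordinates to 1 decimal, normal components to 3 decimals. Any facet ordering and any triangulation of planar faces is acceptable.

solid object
 facet normal -0.595 -0.803 -0.045
  outer loop
   vertex 0.9 1.5 0.7
   vertex 2.7 0.2 0.1
   vertex 0.6 1.6 2.9
  endloop
 endfacet
 facet normal -0.963 0.230 -0.142
  outer loop
   vertex 0.9 1.5 0.7
   vertex 0.6 1.6 2.9
   vertex 1.1 4.0 3.4
  endloop
 endfacet
 facet normal 0.530 -0.530 0.662
  outer loop
   vertex 4.0 4.0 2.1
   vertex 0.6 1.6 2.9
   vertex 2.7 0.2 0.1
  endloop
 endfacet
 facet normal 0.647 -0.516 0.561
  outer loop
   vertex 4.0 4.0 2.1
   vertex 2.7 0.2 0.1
   vertex 4.9 3.5 0.6
  endloop
 endfacet
 facet normal 0.394 -0.265 0.880
  outer loop
   vertex 4.0 4.0 2.1
   vertex 1.1 4.0 3.4
   vertex 0.6 1.6 2.9
  endloop
 endfacet
 facet normal -0.857 0.408 -0.315
  outer loop
   vertex 1.6 3.2 1.0
   vertex 0.9 1.5 0.7
   vertex 1.1 4.0 3.4
  endloop
 endfacet
 facet normal -0.130 0.915 -0.383
  outer loop
   vertex 1.6 3.2 1.0
   vertex 4.0 4.0 2.1
   vertex 4.9 3.5 0.6
  endloop
 endfacet
 facet normal -0.153 0.928 -0.341
  outer loop
   vertex 1.6 3.2 1.0
   vertex 1.1 4.0 3.4
   vertex 4.0 4.0 2.1
  endloop
 endfacet
 facet normal -0.138 0.238 -0.961
  outer loop
   vertex 1.6 3.2 1.0
   vertex 4.9 3.5 0.6
   vertex 2.7 0.2 0.1
  endloop
 endfacet
 facet normal -0.152 0.232 -0.961
  outer loop
   vertex 1.6 3.2 1.0
   vertex 2.7 0.2 0.1
   vertex 0.9 1.5 0.7
  endloop
 endfacet
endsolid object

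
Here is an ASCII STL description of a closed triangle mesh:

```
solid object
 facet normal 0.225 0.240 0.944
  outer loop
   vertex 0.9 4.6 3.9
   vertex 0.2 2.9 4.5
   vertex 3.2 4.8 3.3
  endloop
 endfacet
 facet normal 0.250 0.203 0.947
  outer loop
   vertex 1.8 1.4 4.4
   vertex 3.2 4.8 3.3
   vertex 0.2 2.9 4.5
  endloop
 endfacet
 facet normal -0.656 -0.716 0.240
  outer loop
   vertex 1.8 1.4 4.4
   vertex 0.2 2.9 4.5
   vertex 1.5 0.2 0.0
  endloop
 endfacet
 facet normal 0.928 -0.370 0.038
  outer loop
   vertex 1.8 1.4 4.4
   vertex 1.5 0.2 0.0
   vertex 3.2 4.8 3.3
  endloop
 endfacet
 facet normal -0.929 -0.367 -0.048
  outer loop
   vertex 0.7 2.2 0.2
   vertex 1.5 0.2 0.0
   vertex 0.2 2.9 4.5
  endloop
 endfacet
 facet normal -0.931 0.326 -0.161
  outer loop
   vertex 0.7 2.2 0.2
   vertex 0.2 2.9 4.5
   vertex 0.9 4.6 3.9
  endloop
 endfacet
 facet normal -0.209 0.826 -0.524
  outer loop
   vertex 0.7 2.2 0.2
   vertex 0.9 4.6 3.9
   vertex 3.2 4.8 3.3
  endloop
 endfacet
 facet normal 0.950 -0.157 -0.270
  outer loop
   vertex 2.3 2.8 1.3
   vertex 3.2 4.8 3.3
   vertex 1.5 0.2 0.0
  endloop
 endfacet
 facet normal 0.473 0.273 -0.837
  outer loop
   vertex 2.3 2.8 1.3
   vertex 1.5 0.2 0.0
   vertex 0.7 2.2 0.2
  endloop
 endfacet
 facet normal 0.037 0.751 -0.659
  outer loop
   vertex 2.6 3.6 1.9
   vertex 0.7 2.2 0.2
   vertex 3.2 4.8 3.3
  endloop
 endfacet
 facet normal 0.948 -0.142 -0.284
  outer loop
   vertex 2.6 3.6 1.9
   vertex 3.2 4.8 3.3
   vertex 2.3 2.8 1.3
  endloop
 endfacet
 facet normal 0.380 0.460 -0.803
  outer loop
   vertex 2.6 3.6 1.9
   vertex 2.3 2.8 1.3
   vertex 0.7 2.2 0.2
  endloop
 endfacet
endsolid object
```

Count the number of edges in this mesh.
18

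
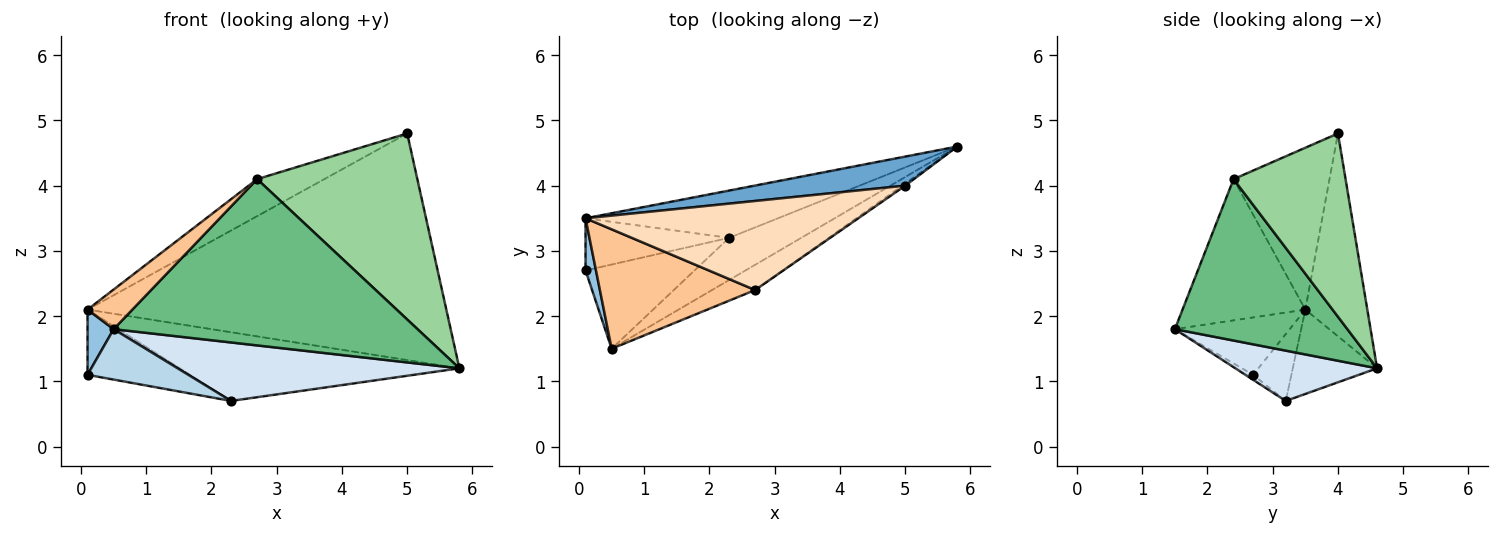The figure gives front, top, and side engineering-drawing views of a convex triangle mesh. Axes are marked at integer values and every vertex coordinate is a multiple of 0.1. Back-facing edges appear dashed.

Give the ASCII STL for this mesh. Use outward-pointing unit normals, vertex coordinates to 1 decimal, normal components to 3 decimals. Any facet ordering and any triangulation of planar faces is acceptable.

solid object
 facet normal -0.169 0.978 0.125
  outer loop
   vertex 0.1 3.5 2.1
   vertex 5.0 4.0 4.8
   vertex 5.8 4.6 1.2
  endloop
 endfacet
 facet normal -0.960 -0.218 0.175
  outer loop
   vertex 0.1 3.5 2.1
   vertex 0.1 2.7 1.1
   vertex 0.5 1.5 1.8
  endloop
 endfacet
 facet normal -0.039 -0.513 -0.857
  outer loop
   vertex 2.3 3.2 0.7
   vertex 0.5 1.5 1.8
   vertex 0.1 2.7 1.1
  endloop
 endfacet
 facet normal 0.378 -0.751 -0.542
  outer loop
   vertex 2.3 3.2 0.7
   vertex 5.8 4.6 1.2
   vertex 0.5 1.5 1.8
  endloop
 endfacet
 facet normal -0.279 0.750 -0.600
  outer loop
   vertex 2.3 3.2 0.7
   vertex 0.1 2.7 1.1
   vertex 0.1 3.5 2.1
  endloop
 endfacet
 facet normal -0.241 0.799 -0.550
  outer loop
   vertex 2.3 3.2 0.7
   vertex 0.1 3.5 2.1
   vertex 5.8 4.6 1.2
  endloop
 endfacet
 facet normal -0.653 -0.238 0.718
  outer loop
   vertex 2.7 2.4 4.1
   vertex 0.1 3.5 2.1
   vertex 0.5 1.5 1.8
  endloop
 endfacet
 facet normal -0.481 0.337 0.810
  outer loop
   vertex 2.7 2.4 4.1
   vertex 5.0 4.0 4.8
   vertex 0.1 3.5 2.1
  endloop
 endfacet
 facet normal 0.489 -0.862 -0.131
  outer loop
   vertex 2.7 2.4 4.1
   vertex 0.5 1.5 1.8
   vertex 5.8 4.6 1.2
  endloop
 endfacet
 facet normal 0.573 -0.820 -0.009
  outer loop
   vertex 2.7 2.4 4.1
   vertex 5.8 4.6 1.2
   vertex 5.0 4.0 4.8
  endloop
 endfacet
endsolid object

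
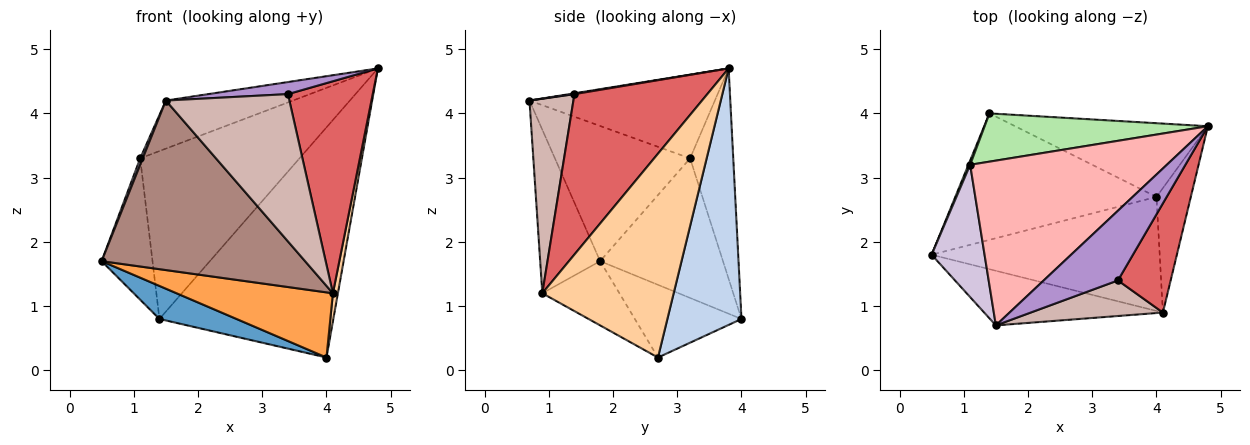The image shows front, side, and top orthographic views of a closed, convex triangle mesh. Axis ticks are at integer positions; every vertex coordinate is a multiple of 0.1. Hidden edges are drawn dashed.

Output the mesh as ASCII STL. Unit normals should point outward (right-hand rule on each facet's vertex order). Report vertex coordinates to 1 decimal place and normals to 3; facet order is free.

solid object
 facet normal -0.330 -0.239 -0.913
  outer loop
   vertex 4.0 2.7 0.2
   vertex 0.5 1.8 1.7
   vertex 1.4 4.0 0.8
  endloop
 endfacet
 facet normal 0.376 0.882 -0.283
  outer loop
   vertex 4.0 2.7 0.2
   vertex 1.4 4.0 0.8
   vertex 4.8 3.8 4.7
  endloop
 endfacet
 facet normal -0.238 -0.482 -0.843
  outer loop
   vertex 4.1 0.9 1.2
   vertex 0.5 1.8 1.7
   vertex 4.0 2.7 0.2
  endloop
 endfacet
 facet normal 0.985 -0.037 -0.166
  outer loop
   vertex 4.1 0.9 1.2
   vertex 4.0 2.7 0.2
   vertex 4.8 3.8 4.7
  endloop
 endfacet
 facet normal -0.924 0.383 0.012
  outer loop
   vertex 1.1 3.2 3.3
   vertex 1.4 4.0 0.8
   vertex 0.5 1.8 1.7
  endloop
 endfacet
 facet normal -0.252 0.930 0.267
  outer loop
   vertex 1.1 3.2 3.3
   vertex 4.8 3.8 4.7
   vertex 1.4 4.0 0.8
  endloop
 endfacet
 facet normal 0.812 -0.518 0.267
  outer loop
   vertex 3.4 1.4 4.3
   vertex 4.1 0.9 1.2
   vertex 4.8 3.8 4.7
  endloop
 endfacet
 facet normal -0.378 0.259 0.889
  outer loop
   vertex 1.5 0.7 4.2
   vertex 4.8 3.8 4.7
   vertex 1.1 3.2 3.3
  endloop
 endfacet
 facet normal 0.011 -0.171 0.985
  outer loop
   vertex 1.5 0.7 4.2
   vertex 3.4 1.4 4.3
   vertex 4.8 3.8 4.7
  endloop
 endfacet
 facet normal -0.931 -0.018 0.365
  outer loop
   vertex 1.5 0.7 4.2
   vertex 1.1 3.2 3.3
   vertex 0.5 1.8 1.7
  endloop
 endfacet
 facet normal -0.270 -0.916 -0.295
  outer loop
   vertex 1.5 0.7 4.2
   vertex 0.5 1.8 1.7
   vertex 4.1 0.9 1.2
  endloop
 endfacet
 facet normal 0.327 -0.919 0.222
  outer loop
   vertex 1.5 0.7 4.2
   vertex 4.1 0.9 1.2
   vertex 3.4 1.4 4.3
  endloop
 endfacet
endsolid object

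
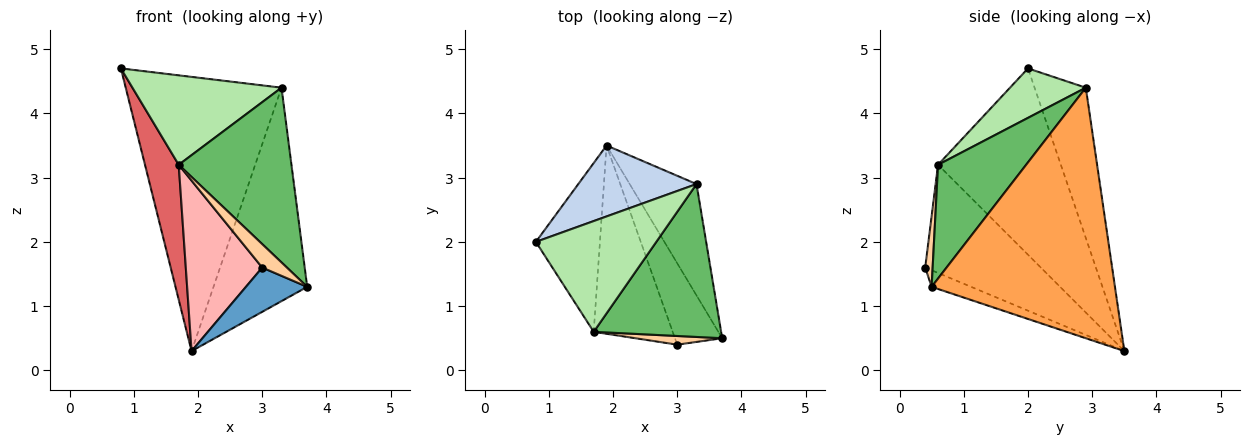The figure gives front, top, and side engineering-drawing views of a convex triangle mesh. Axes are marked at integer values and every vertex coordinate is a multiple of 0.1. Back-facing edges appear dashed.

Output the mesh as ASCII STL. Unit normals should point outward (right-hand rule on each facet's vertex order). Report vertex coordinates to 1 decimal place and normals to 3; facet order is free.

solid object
 facet normal -0.295 -0.457 -0.840
  outer loop
   vertex 3.0 0.4 1.6
   vertex 1.9 3.5 0.3
   vertex 3.7 0.5 1.3
  endloop
 endfacet
 facet normal -0.303 0.922 0.239
  outer loop
   vertex 3.3 2.9 4.4
   vertex 1.9 3.5 0.3
   vertex 0.8 2.0 4.7
  endloop
 endfacet
 facet normal 0.866 0.443 -0.231
  outer loop
   vertex 3.3 2.9 4.4
   vertex 3.7 0.5 1.3
   vertex 1.9 3.5 0.3
  endloop
 endfacet
 facet normal 0.272 -0.903 0.334
  outer loop
   vertex 1.7 0.6 3.2
   vertex 3.0 0.4 1.6
   vertex 3.7 0.5 1.3
  endloop
 endfacet
 facet normal 0.507 -0.649 0.568
  outer loop
   vertex 1.7 0.6 3.2
   vertex 3.7 0.5 1.3
   vertex 3.3 2.9 4.4
  endloop
 endfacet
 facet normal 0.304 -0.598 0.741
  outer loop
   vertex 1.7 0.6 3.2
   vertex 3.3 2.9 4.4
   vertex 0.8 2.0 4.7
  endloop
 endfacet
 facet normal -0.915 -0.251 -0.315
  outer loop
   vertex 1.7 0.6 3.2
   vertex 0.8 2.0 4.7
   vertex 1.9 3.5 0.3
  endloop
 endfacet
 facet normal -0.713 -0.471 -0.520
  outer loop
   vertex 1.7 0.6 3.2
   vertex 1.9 3.5 0.3
   vertex 3.0 0.4 1.6
  endloop
 endfacet
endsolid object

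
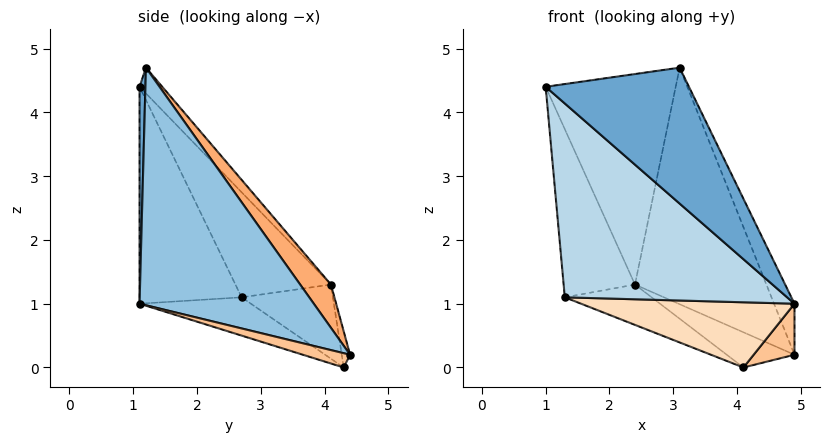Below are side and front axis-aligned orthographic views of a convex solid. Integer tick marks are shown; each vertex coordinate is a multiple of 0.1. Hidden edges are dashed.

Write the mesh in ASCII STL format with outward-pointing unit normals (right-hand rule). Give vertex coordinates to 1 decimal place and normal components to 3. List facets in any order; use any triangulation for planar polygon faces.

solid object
 facet normal 0.041 -0.998 0.047
  outer loop
   vertex 3.1 1.2 4.7
   vertex 1.0 1.1 4.4
   vertex 4.9 1.1 1.0
  endloop
 endfacet
 facet normal 0.895 0.105 0.433
  outer loop
   vertex 3.1 1.2 4.7
   vertex 4.9 1.1 1.0
   vertex 4.9 4.4 0.2
  endloop
 endfacet
 facet normal -0.376 -0.820 -0.432
  outer loop
   vertex 1.3 2.7 1.1
   vertex 4.9 1.1 1.0
   vertex 1.0 1.1 4.4
  endloop
 endfacet
 facet normal -0.783 0.585 0.212
  outer loop
   vertex 2.4 4.1 1.3
   vertex 1.3 2.7 1.1
   vertex 1.0 1.1 4.4
  endloop
 endfacet
 facet normal -0.129 0.741 0.659
  outer loop
   vertex 2.4 4.1 1.3
   vertex 1.0 1.1 4.4
   vertex 3.1 1.2 4.7
  endloop
 endfacet
 facet normal 0.179 0.766 0.617
  outer loop
   vertex 2.4 4.1 1.3
   vertex 3.1 1.2 4.7
   vertex 4.9 4.4 0.2
  endloop
 endfacet
 facet normal 0.263 -0.227 -0.938
  outer loop
   vertex 4.1 4.3 0.0
   vertex 4.9 4.4 0.2
   vertex 4.9 1.1 1.0
  endloop
 endfacet
 facet normal -0.174 -0.333 -0.927
  outer loop
   vertex 4.1 4.3 0.0
   vertex 4.9 1.1 1.0
   vertex 1.3 2.7 1.1
  endloop
 endfacet
 facet normal -0.122 0.992 -0.007
  outer loop
   vertex 4.1 4.3 0.0
   vertex 2.4 4.1 1.3
   vertex 4.9 4.4 0.2
  endloop
 endfacet
 facet normal -0.554 0.528 -0.644
  outer loop
   vertex 4.1 4.3 0.0
   vertex 1.3 2.7 1.1
   vertex 2.4 4.1 1.3
  endloop
 endfacet
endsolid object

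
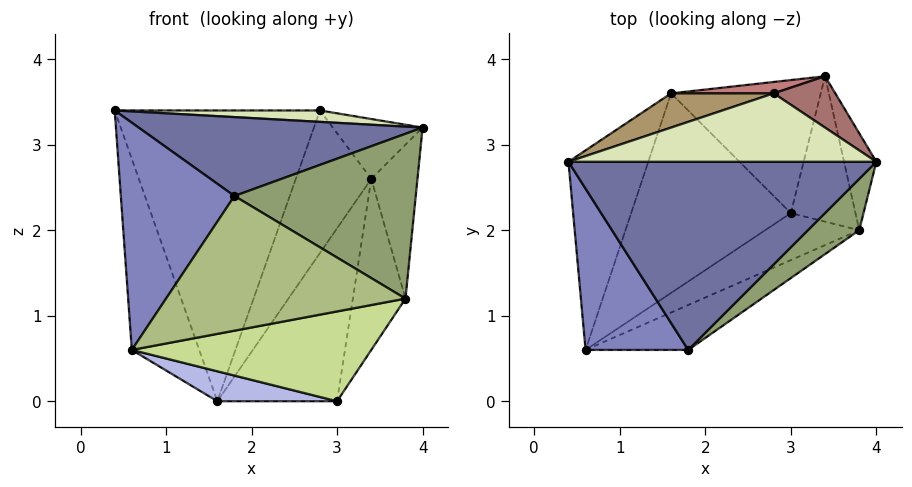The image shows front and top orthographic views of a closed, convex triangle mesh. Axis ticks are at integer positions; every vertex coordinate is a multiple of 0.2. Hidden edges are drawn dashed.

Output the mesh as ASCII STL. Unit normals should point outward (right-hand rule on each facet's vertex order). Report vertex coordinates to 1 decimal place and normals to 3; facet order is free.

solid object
 facet normal 0.051 -0.386 0.921
  outer loop
   vertex 1.8 0.6 2.4
   vertex 4.0 2.8 3.2
   vertex 0.4 2.8 3.4
  endloop
 endfacet
 facet normal -0.656 -0.616 0.437
  outer loop
   vertex 0.6 0.6 0.6
   vertex 1.8 0.6 2.4
   vertex 0.4 2.8 3.4
  endloop
 endfacet
 facet normal -0.929 0.256 -0.268
  outer loop
   vertex 1.6 3.6 0.0
   vertex 0.6 0.6 0.6
   vertex 0.4 2.8 3.4
  endloop
 endfacet
 facet normal -0.147 -0.147 -0.978
  outer loop
   vertex 1.6 3.6 0.0
   vertex 3.0 2.2 0.0
   vertex 0.6 0.6 0.6
  endloop
 endfacet
 facet normal 0.646 -0.729 0.227
  outer loop
   vertex 3.8 2.0 1.2
   vertex 4.0 2.8 3.2
   vertex 1.8 0.6 2.4
  endloop
 endfacet
 facet normal 0.429 -0.857 -0.286
  outer loop
   vertex 3.8 2.0 1.2
   vertex 1.8 0.6 2.4
   vertex 0.6 0.6 0.6
  endloop
 endfacet
 facet normal 0.429 -0.800 -0.419
  outer loop
   vertex 3.8 2.0 1.2
   vertex 0.6 0.6 0.6
   vertex 3.0 2.2 0.0
  endloop
 endfacet
 facet normal 0.055 -0.164 0.985
  outer loop
   vertex 2.8 3.6 3.4
   vertex 0.4 2.8 3.4
   vertex 4.0 2.8 3.2
  endloop
 endfacet
 facet normal -0.314 0.943 0.111
  outer loop
   vertex 2.8 3.6 3.4
   vertex 1.6 3.6 0.0
   vertex 0.4 2.8 3.4
  endloop
 endfacet
 facet normal 0.621 0.621 -0.478
  outer loop
   vertex 3.4 3.8 2.6
   vertex 3.0 2.2 0.0
   vertex 1.6 3.6 0.0
  endloop
 endfacet
 facet normal 0.758 0.497 -0.422
  outer loop
   vertex 3.4 3.8 2.6
   vertex 3.8 2.0 1.2
   vertex 3.0 2.2 0.0
  endloop
 endfacet
 facet normal 0.889 0.387 -0.244
  outer loop
   vertex 3.4 3.8 2.6
   vertex 4.0 2.8 3.2
   vertex 3.8 2.0 1.2
  endloop
 endfacet
 facet normal 0.524 0.647 0.554
  outer loop
   vertex 3.4 3.8 2.6
   vertex 2.8 3.6 3.4
   vertex 4.0 2.8 3.2
  endloop
 endfacet
 facet normal -0.220 0.972 0.078
  outer loop
   vertex 3.4 3.8 2.6
   vertex 1.6 3.6 0.0
   vertex 2.8 3.6 3.4
  endloop
 endfacet
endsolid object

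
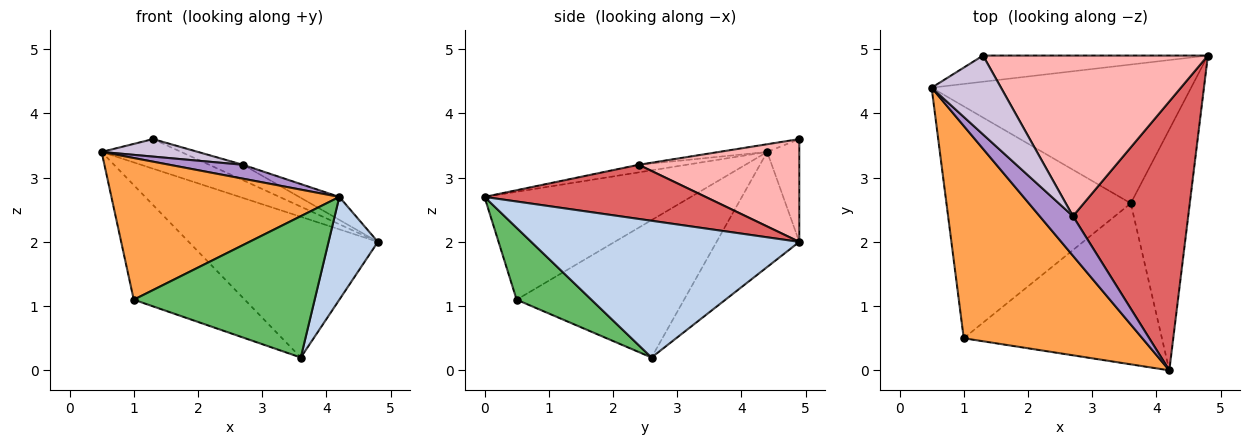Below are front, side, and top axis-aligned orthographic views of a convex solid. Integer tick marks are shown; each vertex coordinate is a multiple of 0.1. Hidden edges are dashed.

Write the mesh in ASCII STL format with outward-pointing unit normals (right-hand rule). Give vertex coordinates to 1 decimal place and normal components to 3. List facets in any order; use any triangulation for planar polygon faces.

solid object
 facet normal -0.297 0.680 -0.670
  outer loop
   vertex 3.6 2.6 0.2
   vertex 0.5 4.4 3.4
   vertex 4.8 4.9 2.0
  endloop
 endfacet
 facet normal 0.905 -0.167 -0.391
  outer loop
   vertex 3.6 2.6 0.2
   vertex 4.8 4.9 2.0
   vertex 4.2 0.0 2.7
  endloop
 endfacet
 facet normal -0.449 -0.496 0.743
  outer loop
   vertex 1.0 0.5 1.1
   vertex 4.2 0.0 2.7
   vertex 0.5 4.4 3.4
  endloop
 endfacet
 facet normal -0.556 0.368 -0.745
  outer loop
   vertex 1.0 0.5 1.1
   vertex 0.5 4.4 3.4
   vertex 3.6 2.6 0.2
  endloop
 endfacet
 facet normal 0.263 -0.636 -0.725
  outer loop
   vertex 1.0 0.5 1.1
   vertex 3.6 2.6 0.2
   vertex 4.2 0.0 2.7
  endloop
 endfacet
 facet normal -0.290 0.717 -0.634
  outer loop
   vertex 1.3 4.9 3.6
   vertex 4.8 4.9 2.0
   vertex 0.5 4.4 3.4
  endloop
 endfacet
 facet normal 0.424 0.077 0.902
  outer loop
   vertex 2.7 2.4 3.2
   vertex 4.2 0.0 2.7
   vertex 4.8 4.9 2.0
  endloop
 endfacet
 facet normal 0.414 0.087 0.906
  outer loop
   vertex 2.7 2.4 3.2
   vertex 4.8 4.9 2.0
   vertex 1.3 4.9 3.6
  endloop
 endfacet
 facet normal -0.210 -0.324 0.922
  outer loop
   vertex 2.7 2.4 3.2
   vertex 0.5 4.4 3.4
   vertex 4.2 0.0 2.7
  endloop
 endfacet
 facet normal -0.108 -0.216 0.970
  outer loop
   vertex 2.7 2.4 3.2
   vertex 1.3 4.9 3.6
   vertex 0.5 4.4 3.4
  endloop
 endfacet
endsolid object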